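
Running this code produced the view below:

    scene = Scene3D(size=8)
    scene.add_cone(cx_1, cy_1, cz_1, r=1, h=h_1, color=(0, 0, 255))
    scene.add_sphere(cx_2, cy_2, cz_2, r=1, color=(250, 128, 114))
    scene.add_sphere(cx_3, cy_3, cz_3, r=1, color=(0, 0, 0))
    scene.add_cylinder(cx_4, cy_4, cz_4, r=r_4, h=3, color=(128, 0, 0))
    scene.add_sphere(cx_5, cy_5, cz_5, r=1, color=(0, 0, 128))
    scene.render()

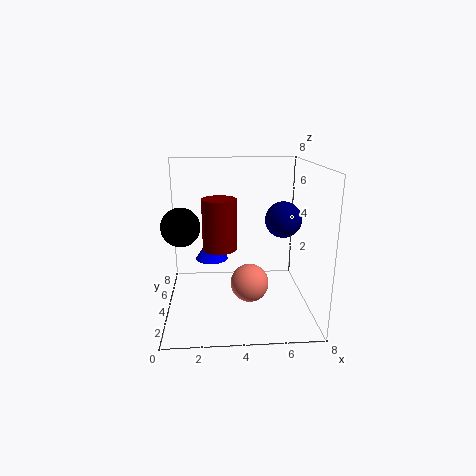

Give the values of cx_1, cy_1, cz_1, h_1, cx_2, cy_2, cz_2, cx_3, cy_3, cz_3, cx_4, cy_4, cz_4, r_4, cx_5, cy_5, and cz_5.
cx_1 = 2.5
cy_1 = 6
cz_1 = 2
h_1 = 1.5
cx_2 = 4.5
cy_2 = 2.5
cz_2 = 2
cx_3 = 1
cy_3 = 3
cz_3 = 5
cx_4 = 3
cy_4 = 5
cz_4 = 3
r_4 = 1
cx_5 = 6.5
cy_5 = 4
cz_5 = 5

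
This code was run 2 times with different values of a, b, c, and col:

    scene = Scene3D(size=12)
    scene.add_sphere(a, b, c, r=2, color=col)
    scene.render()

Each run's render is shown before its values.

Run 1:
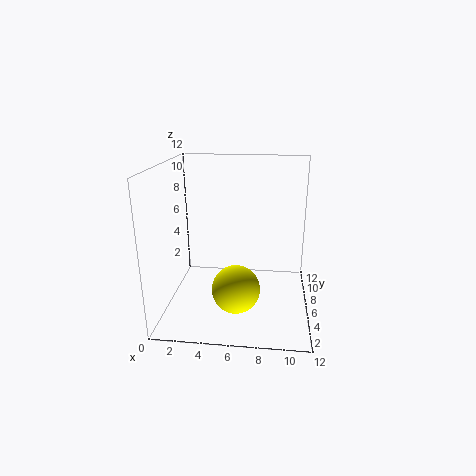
a = 6; b = 4.5; c = 2; col = 'yellow'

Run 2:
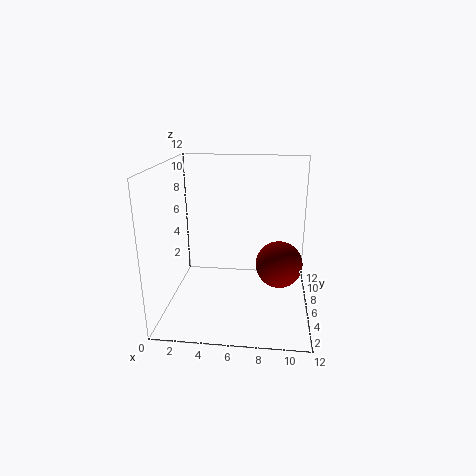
a = 9.5; b = 6.5; c = 3.5; col = 'maroon'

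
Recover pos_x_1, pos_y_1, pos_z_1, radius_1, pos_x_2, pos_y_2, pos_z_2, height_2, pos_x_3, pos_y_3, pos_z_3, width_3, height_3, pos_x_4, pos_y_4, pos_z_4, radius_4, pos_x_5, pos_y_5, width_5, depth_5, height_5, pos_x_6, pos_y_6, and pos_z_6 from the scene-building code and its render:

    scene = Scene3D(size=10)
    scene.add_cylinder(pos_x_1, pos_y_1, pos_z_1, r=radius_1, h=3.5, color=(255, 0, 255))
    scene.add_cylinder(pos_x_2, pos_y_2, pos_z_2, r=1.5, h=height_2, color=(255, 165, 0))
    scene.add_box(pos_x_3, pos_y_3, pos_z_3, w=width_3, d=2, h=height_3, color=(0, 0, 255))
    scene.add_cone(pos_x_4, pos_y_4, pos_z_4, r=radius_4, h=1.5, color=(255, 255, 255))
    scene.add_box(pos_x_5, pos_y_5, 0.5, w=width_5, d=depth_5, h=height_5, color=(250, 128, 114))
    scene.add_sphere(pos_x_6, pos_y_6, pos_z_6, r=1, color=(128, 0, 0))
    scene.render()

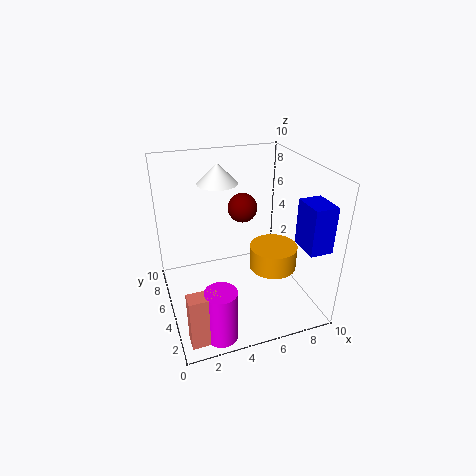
pos_x_1 = 2.5, pos_y_1 = 1, pos_z_1 = 0.5, radius_1 = 1, pos_x_2 = 6.5, pos_y_2 = 2.5, pos_z_2 = 4, height_2 = 1.5, pos_x_3 = 8, pos_y_3 = 0.5, pos_z_3 = 5.5, width_3 = 1.5, height_3 = 3, pos_x_4 = 4.5, pos_y_4 = 8, pos_z_4 = 8, radius_4 = 1.5, pos_x_5 = 0.5, pos_y_5 = 0.5, width_5 = 2, depth_5 = 1, height_5 = 3.5, pos_x_6 = 5.5, pos_y_6 = 5.5, pos_z_6 = 7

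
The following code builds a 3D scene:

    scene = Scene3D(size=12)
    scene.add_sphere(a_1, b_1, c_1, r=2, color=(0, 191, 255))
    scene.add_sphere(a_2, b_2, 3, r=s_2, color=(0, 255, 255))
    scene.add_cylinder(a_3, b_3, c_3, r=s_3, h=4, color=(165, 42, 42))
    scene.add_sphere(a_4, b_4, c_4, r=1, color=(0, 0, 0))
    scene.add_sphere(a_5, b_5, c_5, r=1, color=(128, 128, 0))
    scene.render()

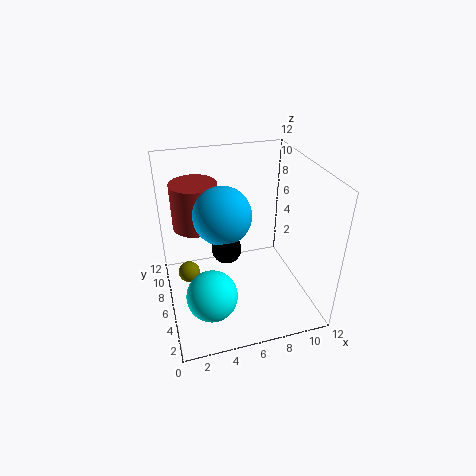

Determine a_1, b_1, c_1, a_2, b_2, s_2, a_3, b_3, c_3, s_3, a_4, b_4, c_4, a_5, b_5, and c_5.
a_1 = 4; b_1 = 3; c_1 = 10; a_2 = 3; b_2 = 3; s_2 = 2; a_3 = 3; b_3 = 9; c_3 = 6; s_3 = 2; a_4 = 4; b_4 = 2; c_4 = 8; a_5 = 2; b_5 = 9; c_5 = 1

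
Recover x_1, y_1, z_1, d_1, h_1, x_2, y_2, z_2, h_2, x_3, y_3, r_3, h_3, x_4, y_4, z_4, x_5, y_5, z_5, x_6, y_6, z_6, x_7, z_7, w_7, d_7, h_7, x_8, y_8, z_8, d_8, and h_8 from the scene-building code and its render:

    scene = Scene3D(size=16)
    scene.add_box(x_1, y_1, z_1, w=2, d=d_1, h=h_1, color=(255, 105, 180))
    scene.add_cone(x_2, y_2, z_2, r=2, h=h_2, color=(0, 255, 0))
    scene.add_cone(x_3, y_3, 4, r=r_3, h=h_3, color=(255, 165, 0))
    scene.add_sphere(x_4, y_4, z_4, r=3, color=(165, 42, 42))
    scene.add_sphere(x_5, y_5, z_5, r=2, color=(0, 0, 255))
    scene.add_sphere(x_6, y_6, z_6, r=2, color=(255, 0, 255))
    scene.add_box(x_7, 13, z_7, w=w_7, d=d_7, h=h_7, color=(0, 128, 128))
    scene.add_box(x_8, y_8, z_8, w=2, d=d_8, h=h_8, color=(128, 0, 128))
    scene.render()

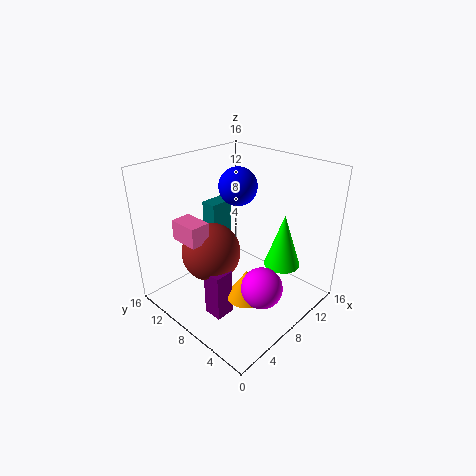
x_1 = 1
y_1 = 7
z_1 = 10
d_1 = 3
h_1 = 2
x_2 = 11
y_2 = 4
z_2 = 5
h_2 = 6
x_3 = 5
y_3 = 4
r_3 = 2
h_3 = 3
x_4 = 4
y_4 = 8
z_4 = 8
x_5 = 8
y_5 = 8
z_5 = 14
x_6 = 5
y_6 = 2
z_6 = 6
x_7 = 9
z_7 = 4
w_7 = 3
d_7 = 2
h_7 = 6
x_8 = 2
y_8 = 5
z_8 = 2
d_8 = 2
h_8 = 5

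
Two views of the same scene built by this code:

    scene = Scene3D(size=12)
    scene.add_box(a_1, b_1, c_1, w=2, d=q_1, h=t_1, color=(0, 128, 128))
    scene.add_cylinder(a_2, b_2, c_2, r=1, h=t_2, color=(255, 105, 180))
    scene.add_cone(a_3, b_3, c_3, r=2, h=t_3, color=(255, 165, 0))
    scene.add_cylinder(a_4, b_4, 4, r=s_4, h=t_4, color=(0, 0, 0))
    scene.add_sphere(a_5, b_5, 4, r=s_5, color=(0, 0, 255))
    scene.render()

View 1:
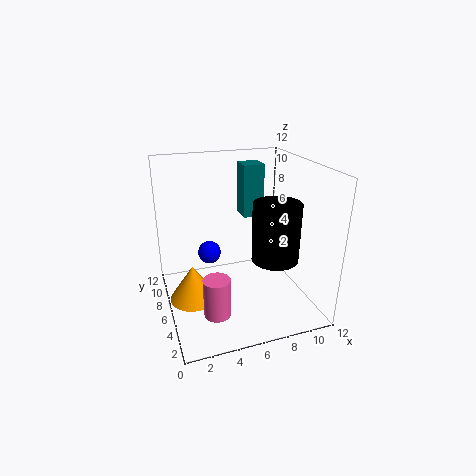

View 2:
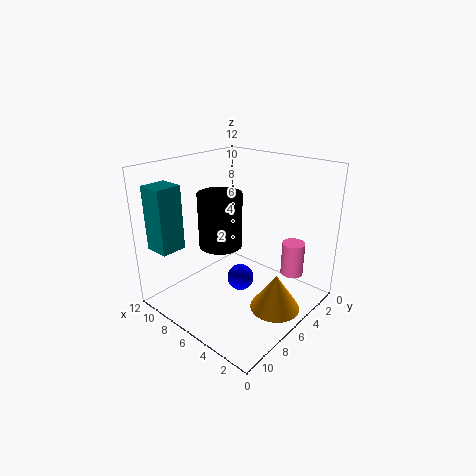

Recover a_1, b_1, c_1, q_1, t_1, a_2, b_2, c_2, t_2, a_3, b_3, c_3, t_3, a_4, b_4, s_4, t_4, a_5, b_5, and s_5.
a_1 = 8
b_1 = 10
c_1 = 6
q_1 = 2
t_1 = 5
a_2 = 3
b_2 = 2
c_2 = 2
t_2 = 3
a_3 = 2
b_3 = 6
c_3 = 1
t_3 = 3
a_4 = 9
b_4 = 5
s_4 = 2
t_4 = 5
a_5 = 4
b_5 = 8
s_5 = 1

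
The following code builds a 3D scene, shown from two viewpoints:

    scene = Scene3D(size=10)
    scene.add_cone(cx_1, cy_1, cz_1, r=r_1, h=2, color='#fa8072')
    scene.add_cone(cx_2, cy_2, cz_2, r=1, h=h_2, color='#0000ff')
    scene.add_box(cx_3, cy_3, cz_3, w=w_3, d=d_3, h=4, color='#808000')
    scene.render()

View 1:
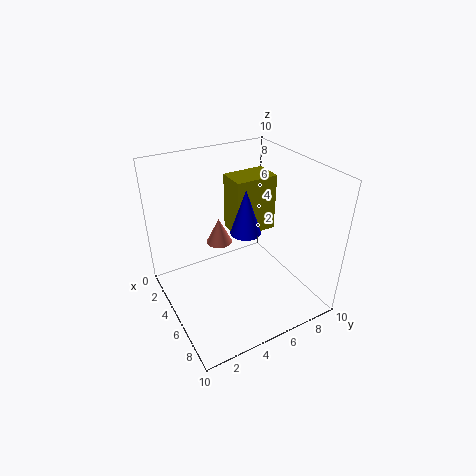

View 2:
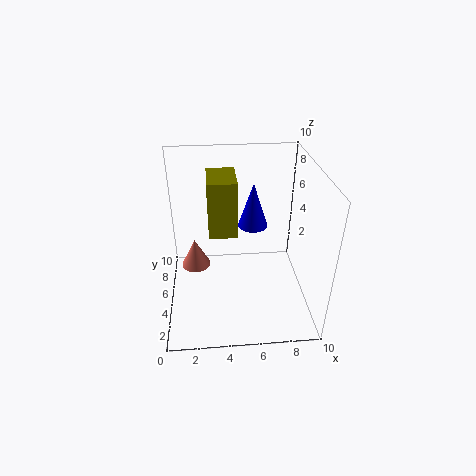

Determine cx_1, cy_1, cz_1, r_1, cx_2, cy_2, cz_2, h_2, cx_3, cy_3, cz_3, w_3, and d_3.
cx_1 = 2, cy_1 = 5, cz_1 = 3, r_1 = 1, cx_2 = 6, cy_2 = 5, cz_2 = 6, h_2 = 3, cx_3 = 3, cy_3 = 5, cz_3 = 5, w_3 = 2, d_3 = 3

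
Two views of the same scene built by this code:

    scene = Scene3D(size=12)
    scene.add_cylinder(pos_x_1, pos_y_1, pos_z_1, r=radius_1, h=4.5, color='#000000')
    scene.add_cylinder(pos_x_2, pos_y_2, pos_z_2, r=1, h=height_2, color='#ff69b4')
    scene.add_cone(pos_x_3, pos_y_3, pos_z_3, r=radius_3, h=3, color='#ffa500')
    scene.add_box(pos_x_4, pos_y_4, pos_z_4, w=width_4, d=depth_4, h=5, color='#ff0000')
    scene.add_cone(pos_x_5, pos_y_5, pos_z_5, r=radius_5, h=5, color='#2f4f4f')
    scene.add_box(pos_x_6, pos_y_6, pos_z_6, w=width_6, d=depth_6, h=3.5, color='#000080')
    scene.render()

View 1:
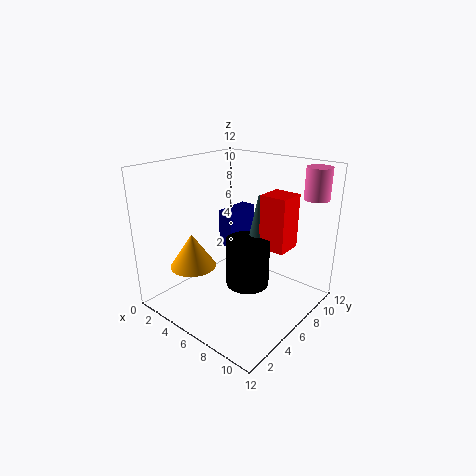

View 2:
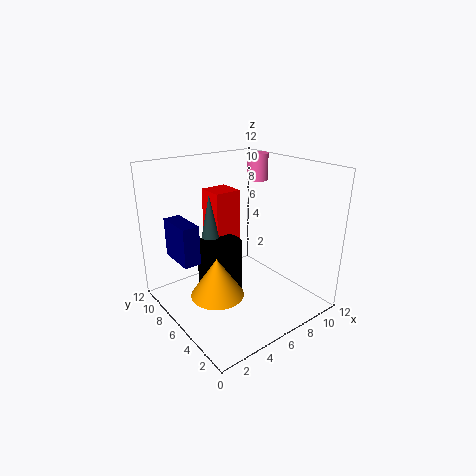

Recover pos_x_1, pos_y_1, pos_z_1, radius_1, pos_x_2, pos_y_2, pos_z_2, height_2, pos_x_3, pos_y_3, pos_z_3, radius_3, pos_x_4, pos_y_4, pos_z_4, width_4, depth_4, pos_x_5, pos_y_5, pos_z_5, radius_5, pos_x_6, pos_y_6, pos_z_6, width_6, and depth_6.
pos_x_1 = 5.5; pos_y_1 = 8; pos_z_1 = 0.5; radius_1 = 2; pos_x_2 = 11; pos_y_2 = 9.5; pos_z_2 = 9.5; height_2 = 2.5; pos_x_3 = 2.5; pos_y_3 = 4; pos_z_3 = 3; radius_3 = 2; pos_x_4 = 6; pos_y_4 = 9; pos_z_4 = 4; width_4 = 2.5; depth_4 = 2.5; pos_x_5 = 5.5; pos_y_5 = 9.5; pos_z_5 = 4; radius_5 = 1; pos_x_6 = 2; pos_y_6 = 8; pos_z_6 = 3.5; width_6 = 1.5; depth_6 = 3.5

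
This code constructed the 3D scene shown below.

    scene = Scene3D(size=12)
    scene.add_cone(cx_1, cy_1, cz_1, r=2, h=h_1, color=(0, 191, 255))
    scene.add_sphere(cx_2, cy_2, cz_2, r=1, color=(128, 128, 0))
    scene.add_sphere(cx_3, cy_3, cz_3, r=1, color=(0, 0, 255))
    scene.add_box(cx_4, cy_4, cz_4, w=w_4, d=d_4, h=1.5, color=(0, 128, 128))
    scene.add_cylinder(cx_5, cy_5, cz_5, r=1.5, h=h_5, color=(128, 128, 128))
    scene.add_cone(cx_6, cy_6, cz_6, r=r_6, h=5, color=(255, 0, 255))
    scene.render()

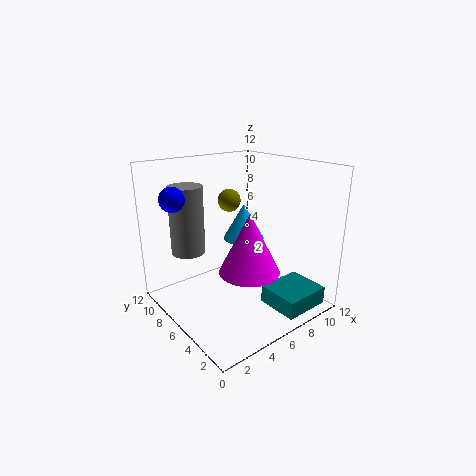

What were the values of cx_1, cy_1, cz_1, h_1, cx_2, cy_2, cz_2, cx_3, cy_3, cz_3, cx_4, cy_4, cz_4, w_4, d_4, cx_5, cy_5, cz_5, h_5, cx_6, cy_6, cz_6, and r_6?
cx_1 = 9.5
cy_1 = 9.5
cz_1 = 4
h_1 = 3.5
cx_2 = 7
cy_2 = 8.5
cz_2 = 8.5
cx_3 = 1.5
cy_3 = 8.5
cz_3 = 9.5
cx_4 = 7
cy_4 = 0.5
cz_4 = 0.5
w_4 = 4
d_4 = 3.5
cx_5 = 3.5
cy_5 = 10
cz_5 = 4
h_5 = 6
cx_6 = 6
cy_6 = 4.5
cz_6 = 3.5
r_6 = 2.5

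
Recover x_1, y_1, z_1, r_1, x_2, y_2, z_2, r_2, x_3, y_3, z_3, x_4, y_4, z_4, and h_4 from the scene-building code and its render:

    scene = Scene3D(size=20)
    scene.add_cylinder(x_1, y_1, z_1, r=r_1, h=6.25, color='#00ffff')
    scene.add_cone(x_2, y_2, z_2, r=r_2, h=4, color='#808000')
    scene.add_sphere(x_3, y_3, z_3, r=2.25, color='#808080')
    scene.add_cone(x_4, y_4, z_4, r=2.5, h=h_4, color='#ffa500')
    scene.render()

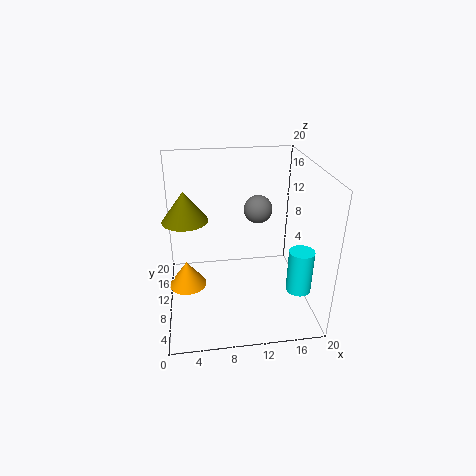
x_1 = 18.25
y_1 = 6.75
z_1 = 2.75
r_1 = 1.75
x_2 = 3
y_2 = 9.75
z_2 = 13.25
r_2 = 3
x_3 = 14.25
y_3 = 17
z_3 = 11
x_4 = 2.75
y_4 = 8
z_4 = 4.5
h_4 = 3.5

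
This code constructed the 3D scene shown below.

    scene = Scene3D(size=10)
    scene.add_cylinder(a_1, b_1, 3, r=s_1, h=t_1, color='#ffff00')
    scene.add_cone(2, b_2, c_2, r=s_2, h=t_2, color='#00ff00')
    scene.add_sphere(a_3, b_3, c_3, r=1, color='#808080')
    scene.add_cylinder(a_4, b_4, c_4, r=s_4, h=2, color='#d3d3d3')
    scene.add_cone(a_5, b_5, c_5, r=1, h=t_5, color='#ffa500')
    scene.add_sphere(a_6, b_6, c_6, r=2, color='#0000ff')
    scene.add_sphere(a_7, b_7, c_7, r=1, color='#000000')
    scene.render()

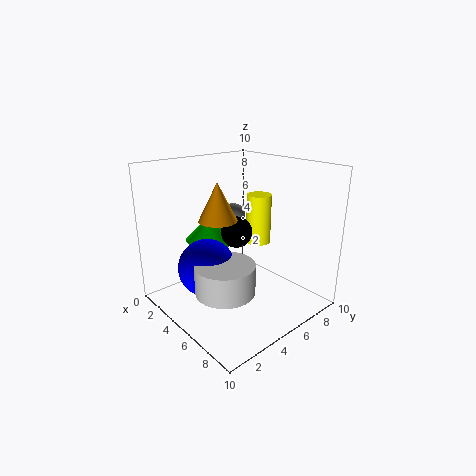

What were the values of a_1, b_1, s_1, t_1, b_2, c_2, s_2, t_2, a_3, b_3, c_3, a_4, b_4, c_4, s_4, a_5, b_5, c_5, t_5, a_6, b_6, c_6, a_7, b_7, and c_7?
a_1 = 3
b_1 = 9
s_1 = 1
t_1 = 4
b_2 = 5
c_2 = 4
s_2 = 2
t_2 = 2
a_3 = 1
b_3 = 8
c_3 = 5
a_4 = 6
b_4 = 3
c_4 = 2
s_4 = 2
a_5 = 8
b_5 = 1
c_5 = 8
t_5 = 2
a_6 = 4
b_6 = 3
c_6 = 3
a_7 = 6
b_7 = 4
c_7 = 6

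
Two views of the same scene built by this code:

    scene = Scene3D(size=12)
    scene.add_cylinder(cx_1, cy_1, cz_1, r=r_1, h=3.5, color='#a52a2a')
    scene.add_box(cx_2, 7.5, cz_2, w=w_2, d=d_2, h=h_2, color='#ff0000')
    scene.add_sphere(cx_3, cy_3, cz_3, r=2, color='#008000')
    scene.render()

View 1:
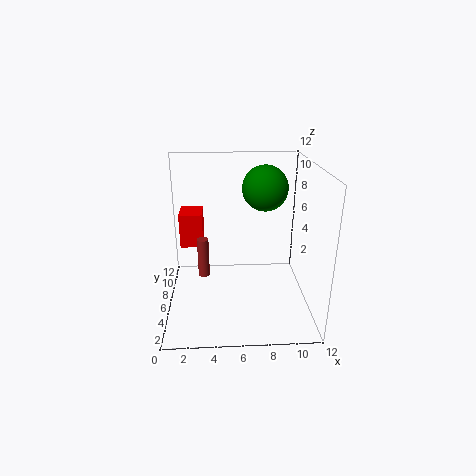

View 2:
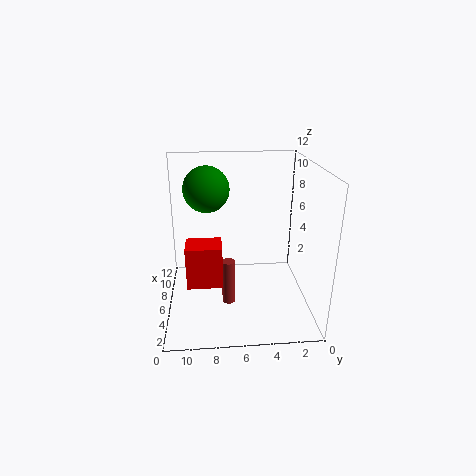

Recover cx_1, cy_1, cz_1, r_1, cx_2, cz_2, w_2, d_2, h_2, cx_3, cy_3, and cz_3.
cx_1 = 3; cy_1 = 7; cz_1 = 2; r_1 = 0.5; cx_2 = 1; cz_2 = 4.5; w_2 = 2; d_2 = 2.5; h_2 = 3; cx_3 = 8.5; cy_3 = 8.5; cz_3 = 9.5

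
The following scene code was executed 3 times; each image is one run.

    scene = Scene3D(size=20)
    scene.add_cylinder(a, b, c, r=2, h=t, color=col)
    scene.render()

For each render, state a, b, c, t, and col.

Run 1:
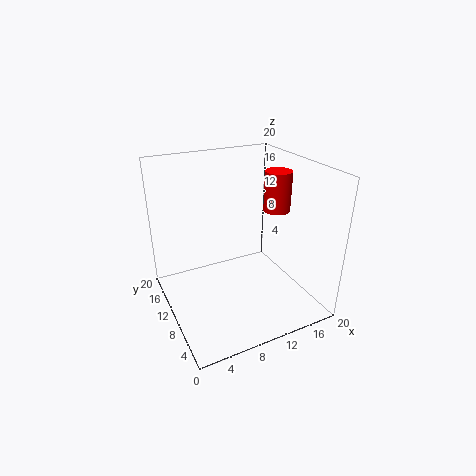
a = 17.5; b = 12; c = 12; t = 6; col = 'red'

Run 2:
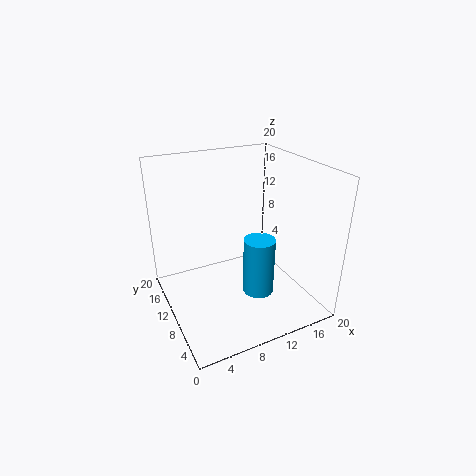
a = 10.5; b = 5; c = 4.5; t = 7.5; col = 'deepskyblue'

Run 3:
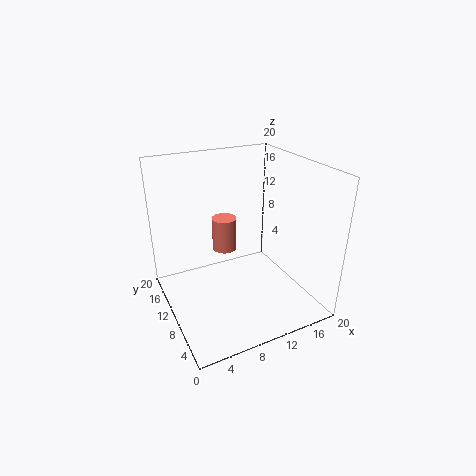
a = 11.5; b = 18; c = 4; t = 5.5; col = 'salmon'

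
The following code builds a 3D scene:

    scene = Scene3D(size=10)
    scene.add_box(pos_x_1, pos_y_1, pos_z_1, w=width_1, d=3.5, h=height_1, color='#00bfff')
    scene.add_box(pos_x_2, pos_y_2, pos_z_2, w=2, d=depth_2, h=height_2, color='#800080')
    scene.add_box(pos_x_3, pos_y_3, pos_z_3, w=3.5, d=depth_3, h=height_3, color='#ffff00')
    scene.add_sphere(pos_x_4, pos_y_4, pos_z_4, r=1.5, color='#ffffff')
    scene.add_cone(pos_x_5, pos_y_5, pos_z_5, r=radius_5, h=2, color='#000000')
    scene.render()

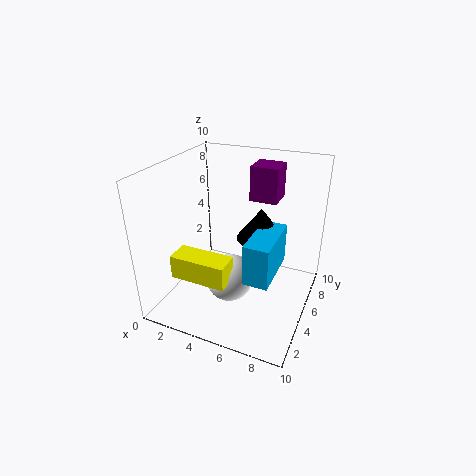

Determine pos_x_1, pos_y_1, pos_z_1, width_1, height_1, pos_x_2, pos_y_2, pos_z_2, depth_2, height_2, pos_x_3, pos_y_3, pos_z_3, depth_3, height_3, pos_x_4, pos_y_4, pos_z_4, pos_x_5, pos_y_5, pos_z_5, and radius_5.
pos_x_1 = 7
pos_y_1 = 1
pos_z_1 = 4.5
width_1 = 1.5
height_1 = 2.5
pos_x_2 = 5
pos_y_2 = 7
pos_z_2 = 7
depth_2 = 2
height_2 = 2.5
pos_x_3 = 2.5
pos_y_3 = 0.5
pos_z_3 = 4
depth_3 = 1.5
height_3 = 1.5
pos_x_4 = 5.5
pos_y_4 = 2.5
pos_z_4 = 3.5
pos_x_5 = 7
pos_y_5 = 4
pos_z_5 = 6
radius_5 = 1.5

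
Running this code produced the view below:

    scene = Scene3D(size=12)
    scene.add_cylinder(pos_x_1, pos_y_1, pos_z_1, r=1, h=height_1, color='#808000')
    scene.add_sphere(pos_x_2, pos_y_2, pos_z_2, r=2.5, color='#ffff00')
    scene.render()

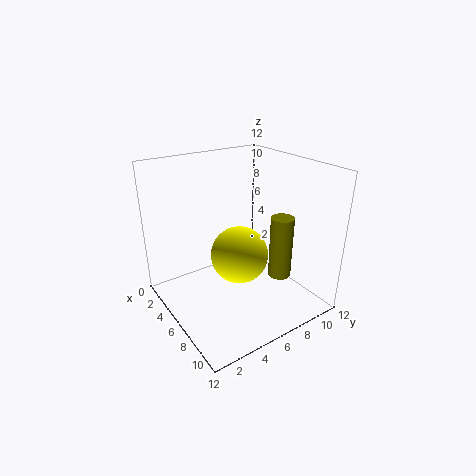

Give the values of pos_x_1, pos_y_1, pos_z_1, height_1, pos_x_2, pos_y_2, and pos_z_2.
pos_x_1 = 7.5; pos_y_1 = 9.5; pos_z_1 = 2; height_1 = 5.5; pos_x_2 = 5.5; pos_y_2 = 6.5; pos_z_2 = 4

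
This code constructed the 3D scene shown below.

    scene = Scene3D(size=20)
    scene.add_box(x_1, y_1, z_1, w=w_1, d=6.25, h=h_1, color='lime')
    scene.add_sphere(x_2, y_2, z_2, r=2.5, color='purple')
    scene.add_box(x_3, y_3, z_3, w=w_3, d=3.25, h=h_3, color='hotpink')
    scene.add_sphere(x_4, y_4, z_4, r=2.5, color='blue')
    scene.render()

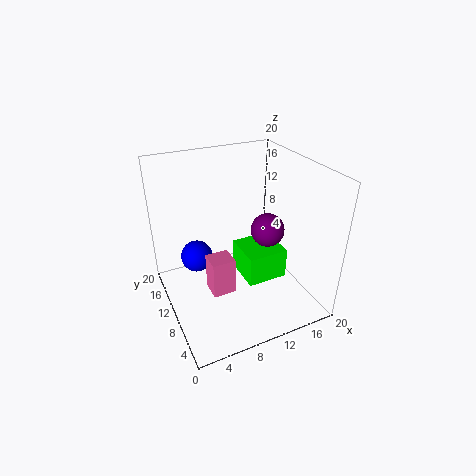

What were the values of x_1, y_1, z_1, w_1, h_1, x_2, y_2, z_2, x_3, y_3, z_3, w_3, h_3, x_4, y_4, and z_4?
x_1 = 11.75, y_1 = 9.25, z_1 = 1.25, w_1 = 6.25, h_1 = 4.75, x_2 = 15.5, y_2 = 11.25, z_2 = 9.25, x_3 = 6.25, y_3 = 10.25, z_3 = 0.25, w_3 = 3.5, h_3 = 5.75, x_4 = 6, y_4 = 17, z_4 = 3.75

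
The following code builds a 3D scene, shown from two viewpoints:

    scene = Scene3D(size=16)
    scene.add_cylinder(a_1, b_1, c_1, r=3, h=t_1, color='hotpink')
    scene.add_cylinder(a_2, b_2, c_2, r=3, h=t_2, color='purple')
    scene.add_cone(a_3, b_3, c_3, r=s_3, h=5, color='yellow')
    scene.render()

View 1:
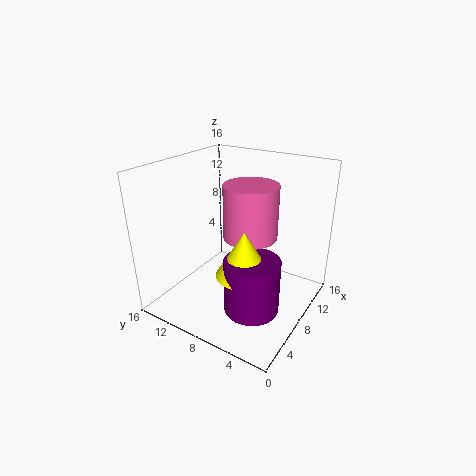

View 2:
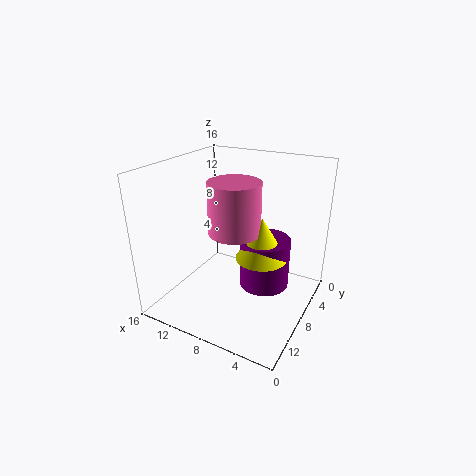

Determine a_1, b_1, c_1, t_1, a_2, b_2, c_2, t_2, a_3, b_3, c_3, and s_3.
a_1 = 9
b_1 = 7
c_1 = 8
t_1 = 6
a_2 = 6
b_2 = 5
c_2 = 1
t_2 = 6
a_3 = 6
b_3 = 6
c_3 = 5
s_3 = 3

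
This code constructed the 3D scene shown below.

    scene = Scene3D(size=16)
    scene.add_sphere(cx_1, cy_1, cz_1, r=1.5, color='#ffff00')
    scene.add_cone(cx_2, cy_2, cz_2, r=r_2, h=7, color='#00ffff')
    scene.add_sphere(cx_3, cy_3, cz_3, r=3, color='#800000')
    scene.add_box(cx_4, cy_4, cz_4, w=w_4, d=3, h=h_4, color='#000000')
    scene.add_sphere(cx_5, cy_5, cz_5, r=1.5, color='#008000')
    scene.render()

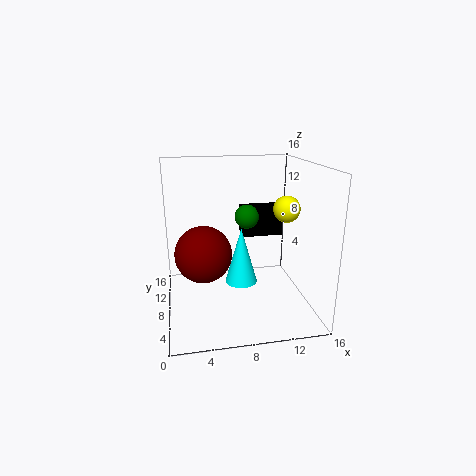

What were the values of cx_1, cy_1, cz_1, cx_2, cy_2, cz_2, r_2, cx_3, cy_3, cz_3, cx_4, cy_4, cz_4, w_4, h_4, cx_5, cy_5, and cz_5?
cx_1 = 13.5; cy_1 = 8; cz_1 = 11; cx_2 = 9; cy_2 = 11; cz_2 = 1; r_2 = 2; cx_3 = 4; cy_3 = 6.5; cz_3 = 7; cx_4 = 9.5; cy_4 = 12; cz_4 = 6.5; w_4 = 5; h_4 = 3.5; cx_5 = 10; cy_5 = 12.5; cz_5 = 9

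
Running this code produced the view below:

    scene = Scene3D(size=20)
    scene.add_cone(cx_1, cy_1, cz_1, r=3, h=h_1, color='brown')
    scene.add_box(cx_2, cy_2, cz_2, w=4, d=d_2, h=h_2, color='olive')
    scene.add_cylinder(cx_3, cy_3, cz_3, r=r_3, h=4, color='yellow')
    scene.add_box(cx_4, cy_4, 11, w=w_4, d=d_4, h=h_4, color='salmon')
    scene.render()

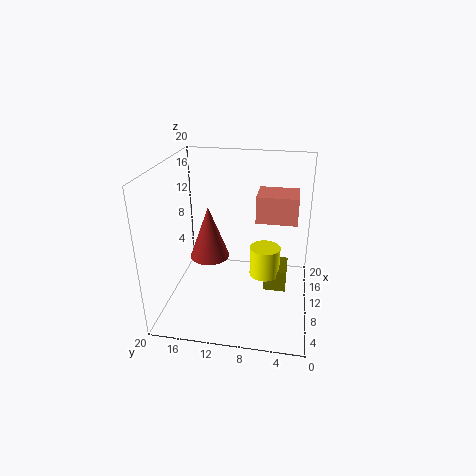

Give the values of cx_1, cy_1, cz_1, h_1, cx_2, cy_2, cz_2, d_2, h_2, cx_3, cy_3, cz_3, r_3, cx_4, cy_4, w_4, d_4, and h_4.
cx_1 = 13; cy_1 = 15; cz_1 = 5; h_1 = 8; cx_2 = 7; cy_2 = 3; cz_2 = 4; d_2 = 3; h_2 = 3; cx_3 = 8; cy_3 = 6; cz_3 = 6; r_3 = 2; cx_4 = 13; cy_4 = 2; w_4 = 5; d_4 = 6; h_4 = 4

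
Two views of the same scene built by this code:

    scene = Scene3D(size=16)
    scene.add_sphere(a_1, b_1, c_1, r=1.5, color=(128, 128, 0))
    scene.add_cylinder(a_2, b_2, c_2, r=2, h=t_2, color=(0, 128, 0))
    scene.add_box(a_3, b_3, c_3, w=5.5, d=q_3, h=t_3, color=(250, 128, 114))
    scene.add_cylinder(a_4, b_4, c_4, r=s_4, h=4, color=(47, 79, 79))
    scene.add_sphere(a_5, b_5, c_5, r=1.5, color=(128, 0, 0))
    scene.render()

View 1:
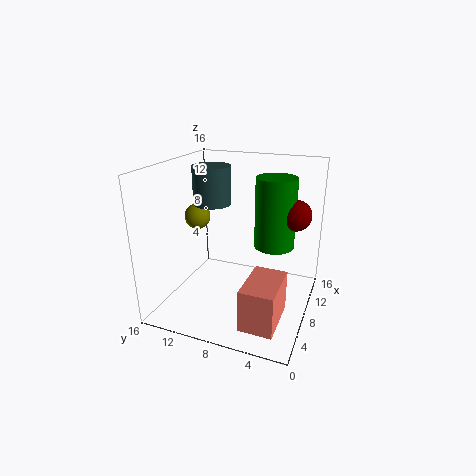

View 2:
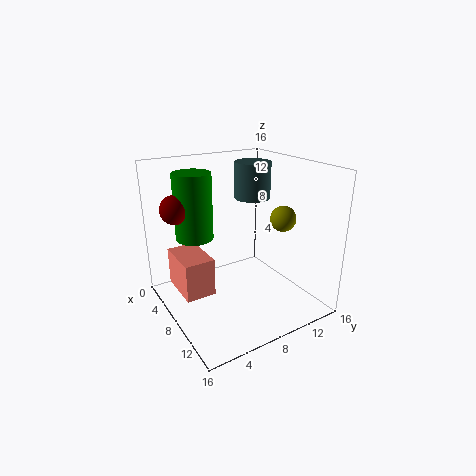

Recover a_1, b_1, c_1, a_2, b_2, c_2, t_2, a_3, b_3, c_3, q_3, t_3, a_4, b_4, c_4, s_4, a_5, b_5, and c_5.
a_1 = 9
b_1 = 13.5
c_1 = 9.5
a_2 = 6.5
b_2 = 3.5
c_2 = 8.5
t_2 = 7
a_3 = 1.5
b_3 = 2
c_3 = 1
q_3 = 3.5
t_3 = 4.5
a_4 = 7
b_4 = 10.5
c_4 = 12
s_4 = 2
a_5 = 6.5
b_5 = 1.5
c_5 = 12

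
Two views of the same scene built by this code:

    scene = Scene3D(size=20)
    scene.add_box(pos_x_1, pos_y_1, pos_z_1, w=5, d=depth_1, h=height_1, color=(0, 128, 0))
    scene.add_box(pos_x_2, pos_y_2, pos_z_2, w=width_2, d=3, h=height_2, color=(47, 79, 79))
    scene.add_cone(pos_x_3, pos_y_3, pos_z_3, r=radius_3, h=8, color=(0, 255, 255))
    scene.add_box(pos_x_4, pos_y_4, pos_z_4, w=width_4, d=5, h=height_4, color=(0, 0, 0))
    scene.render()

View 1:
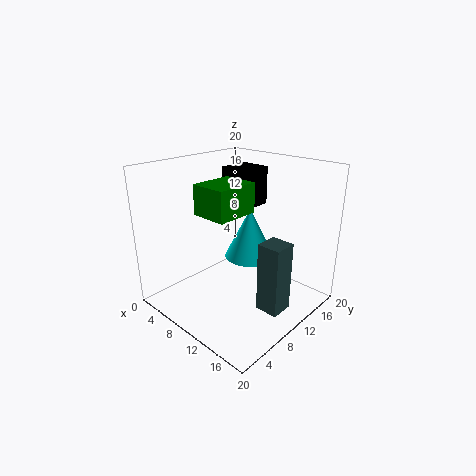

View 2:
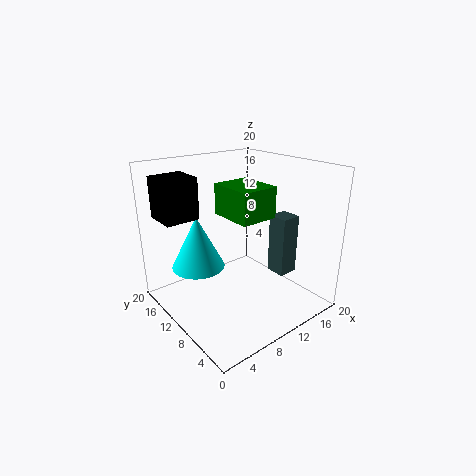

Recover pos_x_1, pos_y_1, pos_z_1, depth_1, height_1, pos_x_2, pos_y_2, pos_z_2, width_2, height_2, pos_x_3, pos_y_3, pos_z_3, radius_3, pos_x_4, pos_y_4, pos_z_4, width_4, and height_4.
pos_x_1 = 7
pos_y_1 = 5
pos_z_1 = 14
depth_1 = 6
height_1 = 4
pos_x_2 = 16
pos_y_2 = 7
pos_z_2 = 3
width_2 = 3
height_2 = 9
pos_x_3 = 7
pos_y_3 = 16
pos_z_3 = 4
radius_3 = 4
pos_x_4 = 2
pos_y_4 = 15
pos_z_4 = 12
width_4 = 5
height_4 = 6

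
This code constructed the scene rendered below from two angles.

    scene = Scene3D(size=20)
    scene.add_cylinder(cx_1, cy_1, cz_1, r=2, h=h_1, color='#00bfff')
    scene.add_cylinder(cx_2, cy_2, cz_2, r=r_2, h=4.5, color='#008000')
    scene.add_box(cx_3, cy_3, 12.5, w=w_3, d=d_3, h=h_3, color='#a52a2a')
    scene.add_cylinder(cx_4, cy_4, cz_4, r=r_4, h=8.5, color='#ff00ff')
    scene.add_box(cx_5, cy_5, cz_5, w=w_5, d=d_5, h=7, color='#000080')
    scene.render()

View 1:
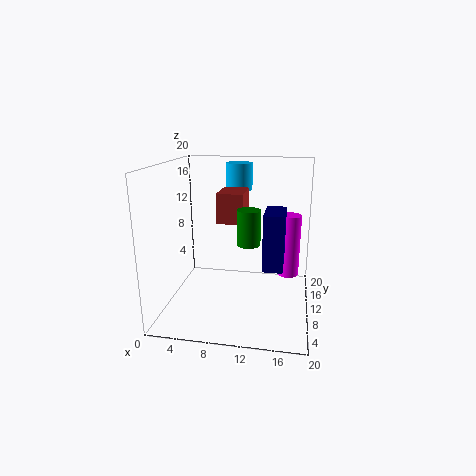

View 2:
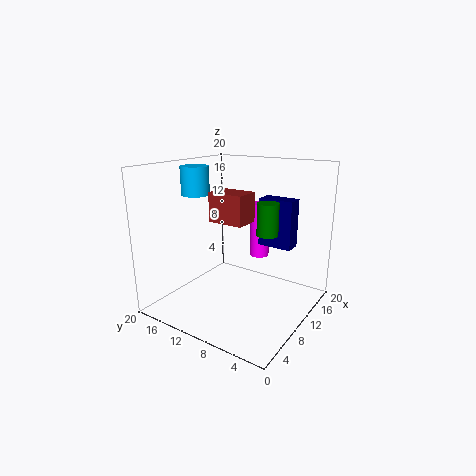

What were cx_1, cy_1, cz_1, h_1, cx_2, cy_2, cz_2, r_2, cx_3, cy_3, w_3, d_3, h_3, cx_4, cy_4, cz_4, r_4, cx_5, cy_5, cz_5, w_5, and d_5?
cx_1 = 9; cy_1 = 16.5; cz_1 = 15.5; h_1 = 4; cx_2 = 12; cy_2 = 6.5; cz_2 = 10.5; r_2 = 1.5; cx_3 = 7.5; cy_3 = 8; w_3 = 3.5; d_3 = 5; h_3 = 4; cx_4 = 17; cy_4 = 10.5; cz_4 = 5; r_4 = 1.5; cx_5 = 14; cy_5 = 4; cz_5 = 8; w_5 = 2.5; d_5 = 5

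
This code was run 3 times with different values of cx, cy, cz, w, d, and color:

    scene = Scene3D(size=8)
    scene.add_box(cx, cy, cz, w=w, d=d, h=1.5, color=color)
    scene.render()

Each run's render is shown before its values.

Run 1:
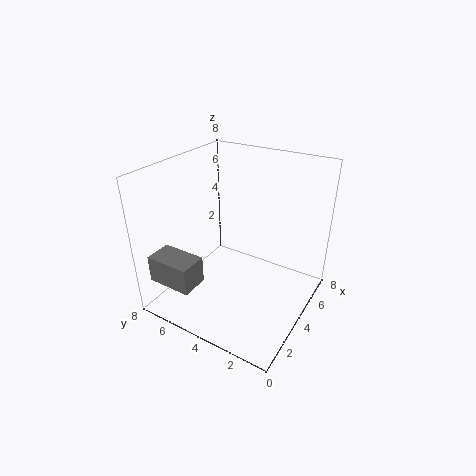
cx = 0.5, cy = 5, cz = 2, w = 1.5, d = 2.5, color = 'gray'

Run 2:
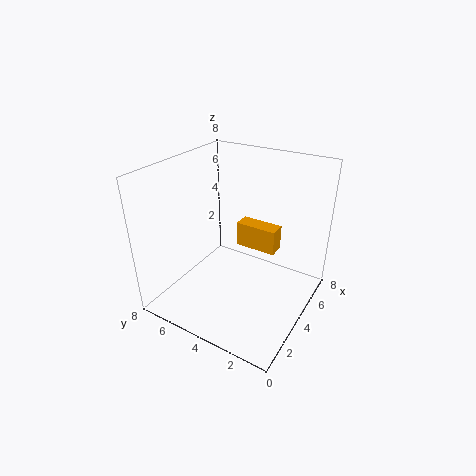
cx = 5.5, cy = 2.5, cz = 2.5, w = 1, d = 2.5, color = 'orange'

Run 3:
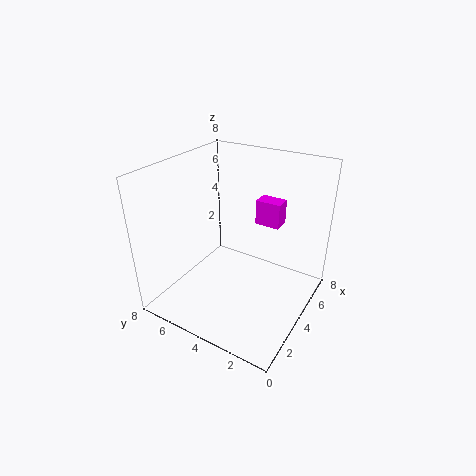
cx = 6, cy = 2.5, cz = 4, w = 1, d = 1.5, color = 'magenta'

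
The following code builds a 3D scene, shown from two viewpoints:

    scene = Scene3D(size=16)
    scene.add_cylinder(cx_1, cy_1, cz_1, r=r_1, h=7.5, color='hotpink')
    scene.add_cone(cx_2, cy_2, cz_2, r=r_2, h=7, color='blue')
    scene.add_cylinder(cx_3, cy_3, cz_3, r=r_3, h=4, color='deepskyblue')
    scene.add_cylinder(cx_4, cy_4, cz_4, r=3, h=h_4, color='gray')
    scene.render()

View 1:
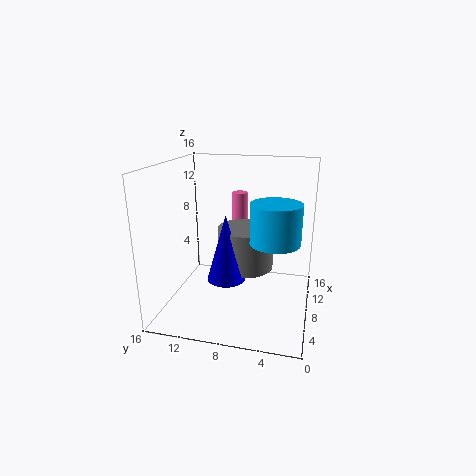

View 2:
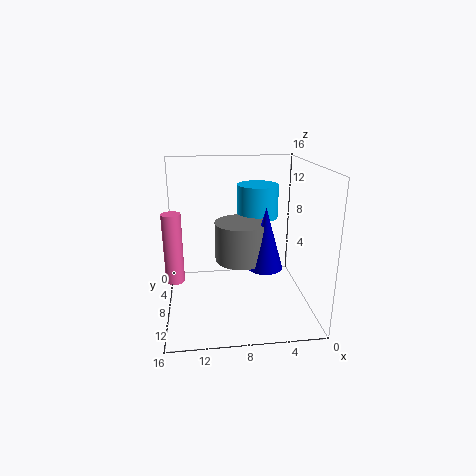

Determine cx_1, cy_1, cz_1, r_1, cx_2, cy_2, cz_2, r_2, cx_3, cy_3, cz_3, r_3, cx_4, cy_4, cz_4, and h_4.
cx_1 = 15; cy_1 = 9.5; cz_1 = 4; r_1 = 1; cx_2 = 5; cy_2 = 8.5; cz_2 = 4.5; r_2 = 2; cx_3 = 5; cy_3 = 3.5; cz_3 = 9; r_3 = 2.5; cx_4 = 7.5; cy_4 = 7; cz_4 = 5; h_4 = 4.5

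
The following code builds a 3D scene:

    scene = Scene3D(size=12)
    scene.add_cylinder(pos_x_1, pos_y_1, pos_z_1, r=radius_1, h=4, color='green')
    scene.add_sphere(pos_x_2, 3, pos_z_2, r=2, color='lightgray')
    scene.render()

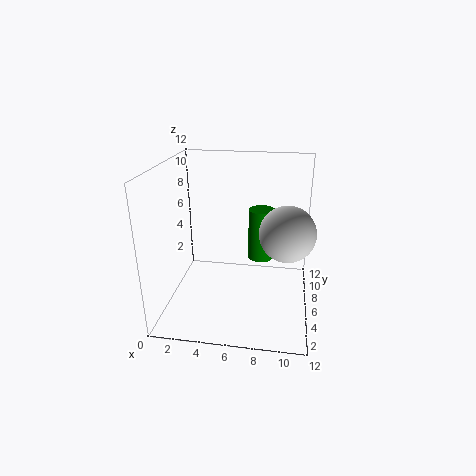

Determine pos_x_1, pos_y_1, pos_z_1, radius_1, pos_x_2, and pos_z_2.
pos_x_1 = 8, pos_y_1 = 5, pos_z_1 = 5, radius_1 = 1, pos_x_2 = 10, pos_z_2 = 8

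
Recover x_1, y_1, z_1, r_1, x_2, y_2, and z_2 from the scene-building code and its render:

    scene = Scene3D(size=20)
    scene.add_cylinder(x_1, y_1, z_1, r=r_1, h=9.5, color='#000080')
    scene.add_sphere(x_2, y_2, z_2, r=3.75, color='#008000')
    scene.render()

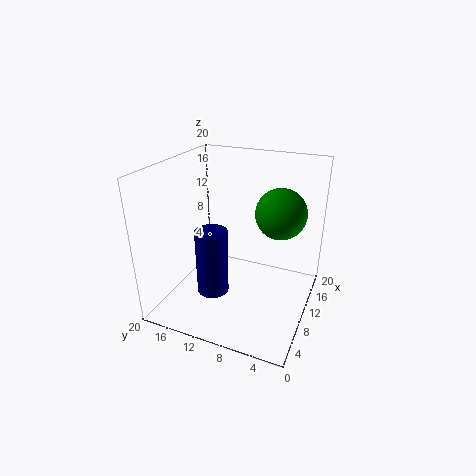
x_1 = 7.75
y_1 = 13
z_1 = 2
r_1 = 2.25
x_2 = 15.25
y_2 = 5.5
z_2 = 12.25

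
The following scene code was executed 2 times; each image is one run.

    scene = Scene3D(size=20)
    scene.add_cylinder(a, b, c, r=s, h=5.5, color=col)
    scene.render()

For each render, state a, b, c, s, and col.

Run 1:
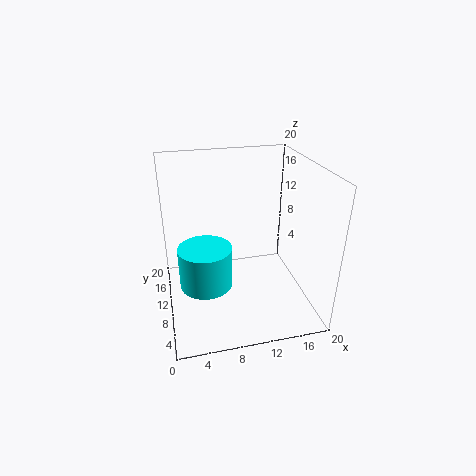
a = 5; b = 7.5; c = 5; s = 3.5; col = 'cyan'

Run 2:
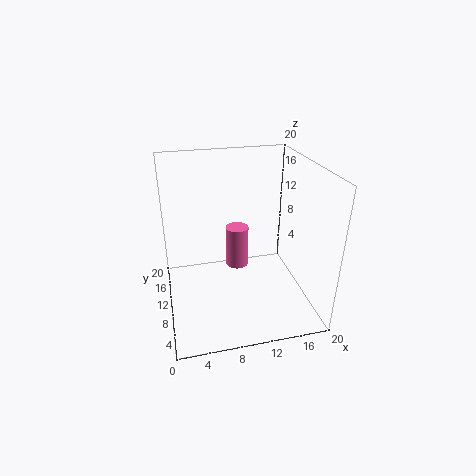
a = 9.5; b = 8.5; c = 7; s = 1.5; col = 'hotpink'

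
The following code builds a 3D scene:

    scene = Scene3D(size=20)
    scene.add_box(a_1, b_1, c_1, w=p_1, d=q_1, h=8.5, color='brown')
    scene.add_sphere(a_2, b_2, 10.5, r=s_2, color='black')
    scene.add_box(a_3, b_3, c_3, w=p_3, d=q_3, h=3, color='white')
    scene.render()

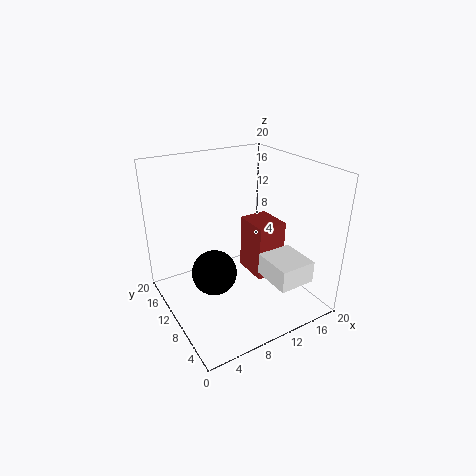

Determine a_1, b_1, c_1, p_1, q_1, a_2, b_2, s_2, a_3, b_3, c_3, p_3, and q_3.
a_1 = 13.5; b_1 = 9.5; c_1 = 2; p_1 = 4.5; q_1 = 5.5; a_2 = 3; b_2 = 3.5; s_2 = 2.5; a_3 = 11.5; b_3 = 1.5; c_3 = 5.5; p_3 = 5; q_3 = 5.5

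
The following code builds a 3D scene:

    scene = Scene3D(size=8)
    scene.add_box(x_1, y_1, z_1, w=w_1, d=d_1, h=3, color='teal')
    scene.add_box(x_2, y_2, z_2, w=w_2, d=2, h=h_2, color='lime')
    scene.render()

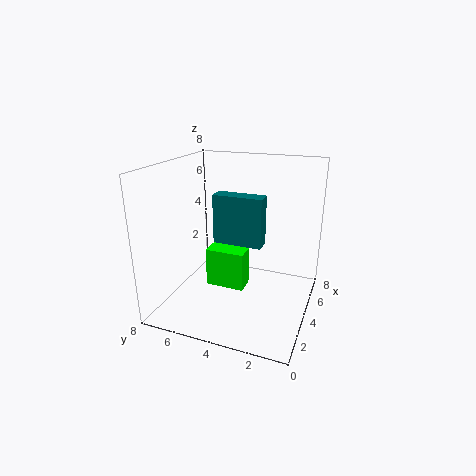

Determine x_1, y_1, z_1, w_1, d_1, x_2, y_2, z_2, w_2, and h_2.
x_1 = 5
y_1 = 3
z_1 = 3
w_1 = 1
d_1 = 3
x_2 = 2
y_2 = 3
z_2 = 2
w_2 = 1
h_2 = 2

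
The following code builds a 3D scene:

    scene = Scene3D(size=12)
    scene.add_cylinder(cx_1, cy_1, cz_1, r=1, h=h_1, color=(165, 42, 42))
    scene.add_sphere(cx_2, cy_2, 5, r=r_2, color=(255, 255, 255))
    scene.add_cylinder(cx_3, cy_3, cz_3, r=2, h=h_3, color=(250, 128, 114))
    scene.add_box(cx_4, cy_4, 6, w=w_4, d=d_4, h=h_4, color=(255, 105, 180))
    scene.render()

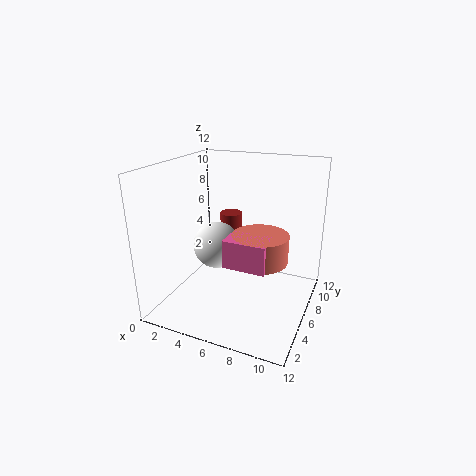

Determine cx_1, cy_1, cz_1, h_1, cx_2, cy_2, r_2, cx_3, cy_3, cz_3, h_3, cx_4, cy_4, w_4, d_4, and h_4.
cx_1 = 4; cy_1 = 9; cz_1 = 3; h_1 = 4; cx_2 = 4; cy_2 = 6; r_2 = 2; cx_3 = 9; cy_3 = 3; cz_3 = 6; h_3 = 2; cx_4 = 7; cy_4 = 1; w_4 = 3; d_4 = 2; h_4 = 2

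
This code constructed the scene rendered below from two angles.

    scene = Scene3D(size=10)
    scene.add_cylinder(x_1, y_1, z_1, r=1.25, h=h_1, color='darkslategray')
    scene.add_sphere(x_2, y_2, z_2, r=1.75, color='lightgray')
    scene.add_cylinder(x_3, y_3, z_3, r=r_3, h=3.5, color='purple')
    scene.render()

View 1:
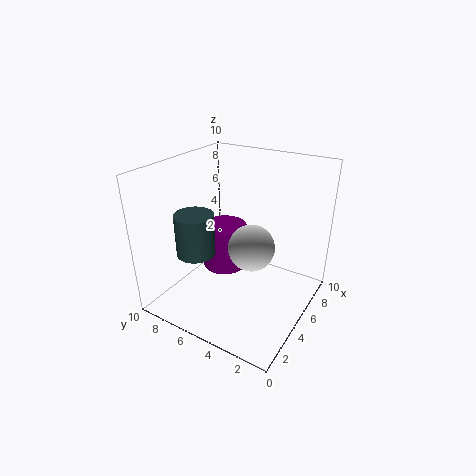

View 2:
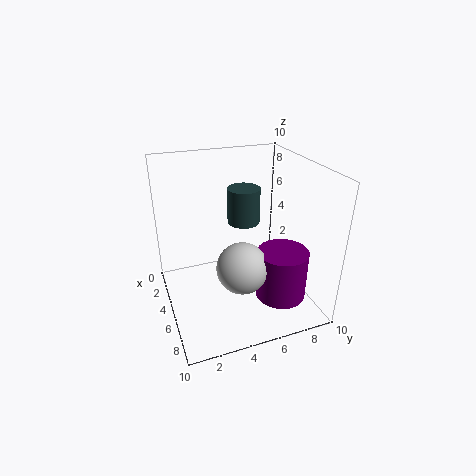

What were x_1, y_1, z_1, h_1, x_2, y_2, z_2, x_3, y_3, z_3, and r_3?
x_1 = 2.25, y_1 = 6.5, z_1 = 4.75, h_1 = 2.75, x_2 = 6.5, y_2 = 4.75, z_2 = 3.5, x_3 = 7, y_3 = 7.5, z_3 = 1, r_3 = 1.75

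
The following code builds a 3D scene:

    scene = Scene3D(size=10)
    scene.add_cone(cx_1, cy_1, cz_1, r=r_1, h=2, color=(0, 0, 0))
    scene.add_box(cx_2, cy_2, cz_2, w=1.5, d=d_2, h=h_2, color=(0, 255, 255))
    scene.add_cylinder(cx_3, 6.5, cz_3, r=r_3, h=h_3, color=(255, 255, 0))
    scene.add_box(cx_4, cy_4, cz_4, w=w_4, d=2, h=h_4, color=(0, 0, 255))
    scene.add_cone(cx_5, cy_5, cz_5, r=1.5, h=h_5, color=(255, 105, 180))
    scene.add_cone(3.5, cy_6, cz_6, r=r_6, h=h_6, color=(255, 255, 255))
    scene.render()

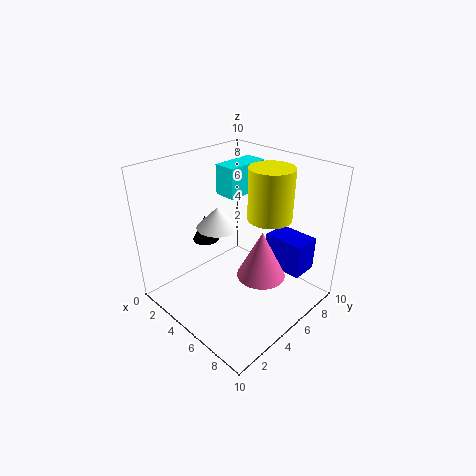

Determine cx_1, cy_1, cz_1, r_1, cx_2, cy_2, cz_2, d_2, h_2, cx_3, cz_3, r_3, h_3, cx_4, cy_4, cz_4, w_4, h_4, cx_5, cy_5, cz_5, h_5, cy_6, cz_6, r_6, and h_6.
cx_1 = 1.5; cy_1 = 5; cz_1 = 3.5; r_1 = 1; cx_2 = 3.5; cy_2 = 4.5; cz_2 = 8; d_2 = 3; h_2 = 2; cx_3 = 6.5; cz_3 = 6.5; r_3 = 1.5; h_3 = 3.5; cx_4 = 5.5; cy_4 = 7.5; cz_4 = 2; w_4 = 3; h_4 = 2.5; cx_5 = 8; cy_5 = 4; cz_5 = 4; h_5 = 3; cy_6 = 4.5; cz_6 = 5.5; r_6 = 1.5; h_6 = 1.5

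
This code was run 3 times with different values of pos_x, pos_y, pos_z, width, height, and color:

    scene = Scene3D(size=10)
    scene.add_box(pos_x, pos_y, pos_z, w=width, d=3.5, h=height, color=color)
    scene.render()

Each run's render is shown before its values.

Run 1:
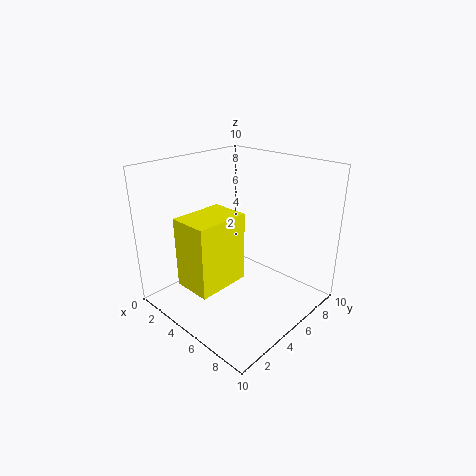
pos_x = 4; pos_y = 0.5; pos_z = 3; width = 2.5; height = 4.5; color = 'yellow'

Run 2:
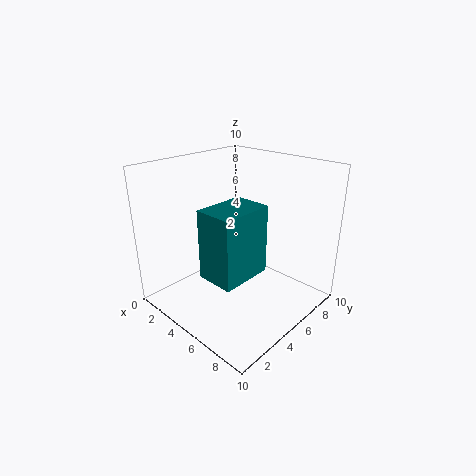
pos_x = 5; pos_y = 1.5; pos_z = 3.5; width = 2.5; height = 4.5; color = 'teal'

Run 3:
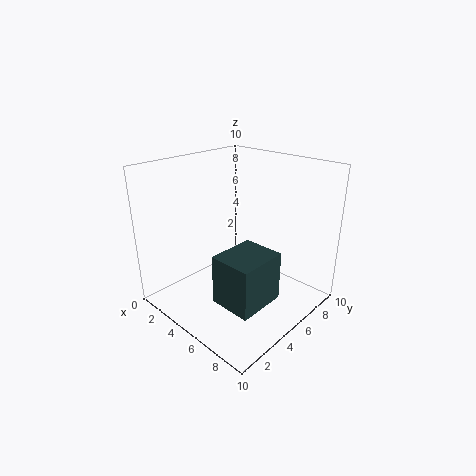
pos_x = 5; pos_y = 2.5; pos_z = 1; width = 3; height = 3.5; color = 'darkslategray'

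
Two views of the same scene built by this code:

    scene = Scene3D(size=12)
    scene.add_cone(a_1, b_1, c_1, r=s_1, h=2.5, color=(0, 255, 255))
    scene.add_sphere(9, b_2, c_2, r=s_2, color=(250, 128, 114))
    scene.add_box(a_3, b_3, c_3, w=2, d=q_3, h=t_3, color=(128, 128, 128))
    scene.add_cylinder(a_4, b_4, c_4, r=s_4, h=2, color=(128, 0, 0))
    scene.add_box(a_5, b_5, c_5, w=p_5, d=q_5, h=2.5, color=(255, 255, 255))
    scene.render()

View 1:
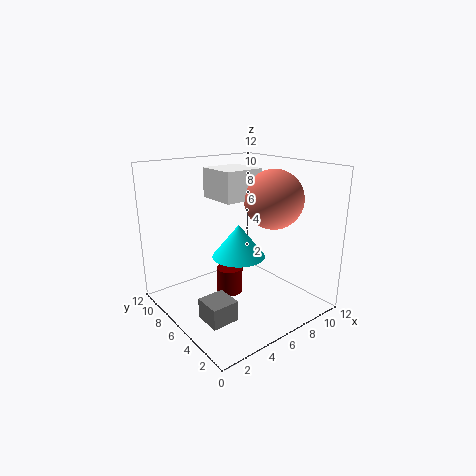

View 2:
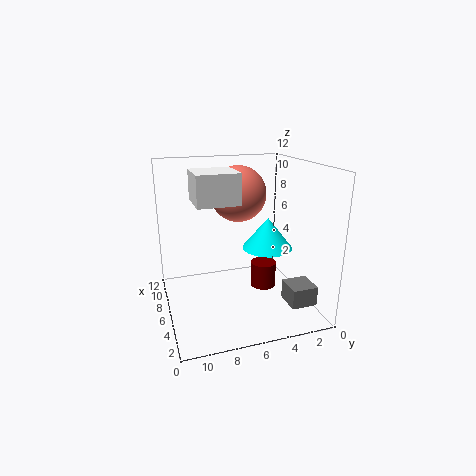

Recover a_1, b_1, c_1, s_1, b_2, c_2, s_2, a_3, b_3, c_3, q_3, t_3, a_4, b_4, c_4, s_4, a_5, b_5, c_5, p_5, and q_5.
a_1 = 4.5, b_1 = 4, c_1 = 5.5, s_1 = 2, b_2 = 5, c_2 = 9, s_2 = 2.5, a_3 = 0.5, b_3 = 1.5, c_3 = 2, q_3 = 2, t_3 = 1.5, a_4 = 4, b_4 = 4.5, c_4 = 2.5, s_4 = 1, a_5 = 5, b_5 = 6, c_5 = 9, p_5 = 3.5, q_5 = 3.5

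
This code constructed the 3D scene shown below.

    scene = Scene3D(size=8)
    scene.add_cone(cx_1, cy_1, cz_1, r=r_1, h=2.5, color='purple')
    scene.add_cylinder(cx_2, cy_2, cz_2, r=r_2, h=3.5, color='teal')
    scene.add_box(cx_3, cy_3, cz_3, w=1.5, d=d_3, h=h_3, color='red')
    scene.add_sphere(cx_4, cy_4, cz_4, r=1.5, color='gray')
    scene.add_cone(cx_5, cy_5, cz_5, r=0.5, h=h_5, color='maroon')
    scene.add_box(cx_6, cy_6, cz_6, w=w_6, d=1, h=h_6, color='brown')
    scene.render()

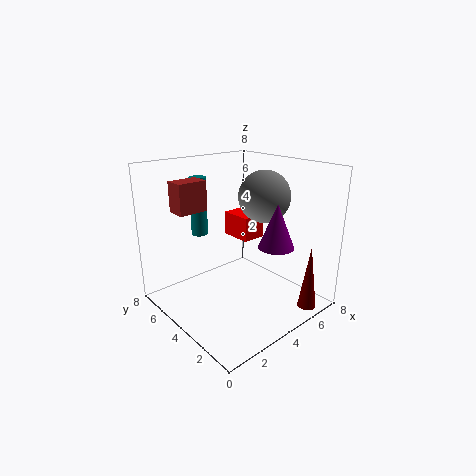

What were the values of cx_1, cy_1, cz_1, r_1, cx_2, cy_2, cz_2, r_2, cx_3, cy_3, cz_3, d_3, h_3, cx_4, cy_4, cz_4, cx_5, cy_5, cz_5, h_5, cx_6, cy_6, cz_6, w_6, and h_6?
cx_1 = 5.5
cy_1 = 2.5
cz_1 = 3.5
r_1 = 1
cx_2 = 3.5
cy_2 = 7
cz_2 = 3.5
r_2 = 0.5
cx_3 = 5.5
cy_3 = 5
cz_3 = 3
d_3 = 2
h_3 = 1.5
cx_4 = 6
cy_4 = 4
cz_4 = 6
cx_5 = 6
cy_5 = 0.5
cz_5 = 0.5
h_5 = 3.5
cx_6 = 0.5
cy_6 = 4
cz_6 = 6
w_6 = 1.5
h_6 = 1.5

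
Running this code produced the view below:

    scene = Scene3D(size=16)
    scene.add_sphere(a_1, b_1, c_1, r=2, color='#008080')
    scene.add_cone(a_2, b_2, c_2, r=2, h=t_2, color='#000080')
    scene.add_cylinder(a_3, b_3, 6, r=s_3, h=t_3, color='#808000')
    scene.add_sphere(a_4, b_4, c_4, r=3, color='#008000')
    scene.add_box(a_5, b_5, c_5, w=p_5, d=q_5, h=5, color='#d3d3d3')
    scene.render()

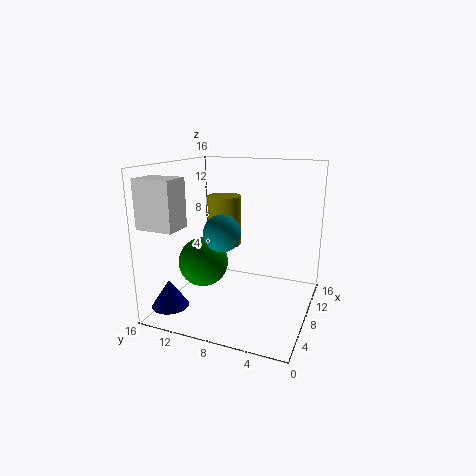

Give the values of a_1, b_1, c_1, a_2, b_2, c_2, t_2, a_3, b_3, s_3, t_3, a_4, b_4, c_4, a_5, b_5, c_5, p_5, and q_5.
a_1 = 6; b_1 = 9; c_1 = 9; a_2 = 3; b_2 = 14; c_2 = 1; t_2 = 3; a_3 = 11; b_3 = 11; s_3 = 2; t_3 = 6; a_4 = 9; b_4 = 13; c_4 = 4; a_5 = 1; b_5 = 12; c_5 = 10; p_5 = 3; q_5 = 4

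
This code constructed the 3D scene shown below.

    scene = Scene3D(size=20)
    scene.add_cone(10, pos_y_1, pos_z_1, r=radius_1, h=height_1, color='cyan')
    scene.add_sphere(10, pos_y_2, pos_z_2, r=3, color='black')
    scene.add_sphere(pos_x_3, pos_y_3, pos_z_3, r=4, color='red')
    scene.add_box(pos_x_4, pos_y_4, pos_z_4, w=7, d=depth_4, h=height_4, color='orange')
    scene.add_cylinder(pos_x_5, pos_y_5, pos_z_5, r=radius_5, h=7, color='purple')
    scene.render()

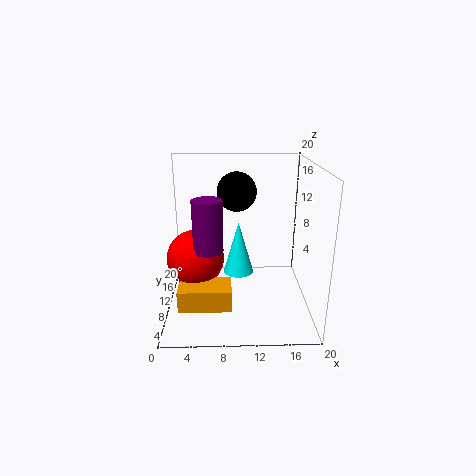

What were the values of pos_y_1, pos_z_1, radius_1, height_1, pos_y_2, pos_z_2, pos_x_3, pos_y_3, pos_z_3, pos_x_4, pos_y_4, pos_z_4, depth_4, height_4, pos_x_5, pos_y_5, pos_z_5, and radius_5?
pos_y_1 = 8; pos_z_1 = 6; radius_1 = 2; height_1 = 7; pos_y_2 = 16; pos_z_2 = 15; pos_x_3 = 4; pos_y_3 = 10; pos_z_3 = 7; pos_x_4 = 2; pos_y_4 = 4; pos_z_4 = 2; depth_4 = 4; height_4 = 3; pos_x_5 = 6; pos_y_5 = 8; pos_z_5 = 9; radius_5 = 2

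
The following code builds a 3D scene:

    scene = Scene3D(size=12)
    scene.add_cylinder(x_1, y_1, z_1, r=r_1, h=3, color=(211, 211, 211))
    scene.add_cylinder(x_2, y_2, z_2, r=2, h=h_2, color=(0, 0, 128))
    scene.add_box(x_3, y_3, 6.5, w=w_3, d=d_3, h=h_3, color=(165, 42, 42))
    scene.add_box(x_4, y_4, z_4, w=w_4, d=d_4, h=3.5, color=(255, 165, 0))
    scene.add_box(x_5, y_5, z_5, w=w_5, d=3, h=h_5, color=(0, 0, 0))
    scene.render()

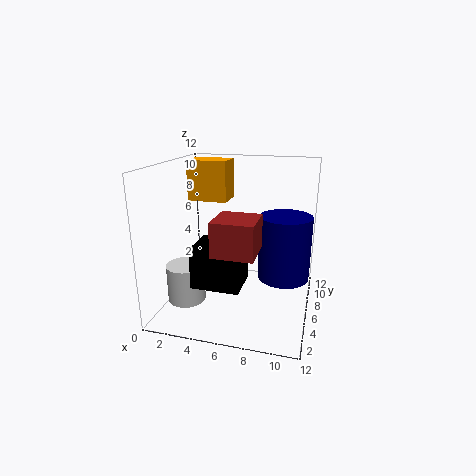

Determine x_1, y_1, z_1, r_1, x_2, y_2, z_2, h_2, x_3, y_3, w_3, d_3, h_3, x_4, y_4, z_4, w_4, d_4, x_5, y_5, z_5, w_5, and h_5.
x_1 = 2.5, y_1 = 3, z_1 = 1.5, r_1 = 1.5, x_2 = 10, y_2 = 5, z_2 = 3.5, h_2 = 5, x_3 = 5.5, y_3 = 0.5, w_3 = 3, d_3 = 3, h_3 = 2.5, x_4 = 1, y_4 = 7.5, z_4 = 8.5, w_4 = 3.5, d_4 = 2.5, x_5 = 4, y_5 = 0.5, z_5 = 4, w_5 = 3.5, h_5 = 3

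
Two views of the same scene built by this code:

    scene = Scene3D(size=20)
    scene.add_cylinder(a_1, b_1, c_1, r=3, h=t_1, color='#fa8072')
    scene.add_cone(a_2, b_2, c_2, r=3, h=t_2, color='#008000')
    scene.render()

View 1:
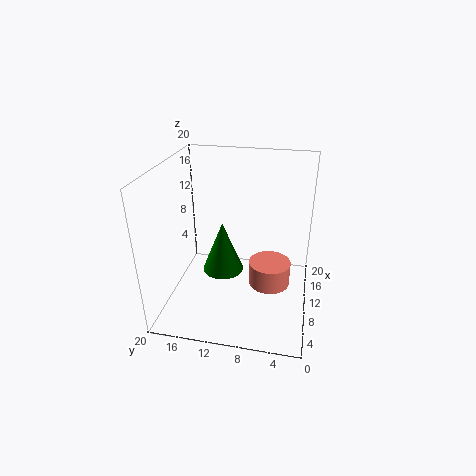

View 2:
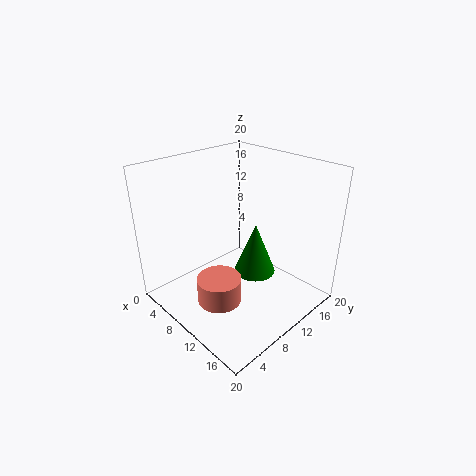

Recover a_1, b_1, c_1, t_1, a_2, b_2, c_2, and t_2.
a_1 = 11, b_1 = 5.5, c_1 = 2.5, t_1 = 3.5, a_2 = 11, b_2 = 12.5, c_2 = 4, t_2 = 7.5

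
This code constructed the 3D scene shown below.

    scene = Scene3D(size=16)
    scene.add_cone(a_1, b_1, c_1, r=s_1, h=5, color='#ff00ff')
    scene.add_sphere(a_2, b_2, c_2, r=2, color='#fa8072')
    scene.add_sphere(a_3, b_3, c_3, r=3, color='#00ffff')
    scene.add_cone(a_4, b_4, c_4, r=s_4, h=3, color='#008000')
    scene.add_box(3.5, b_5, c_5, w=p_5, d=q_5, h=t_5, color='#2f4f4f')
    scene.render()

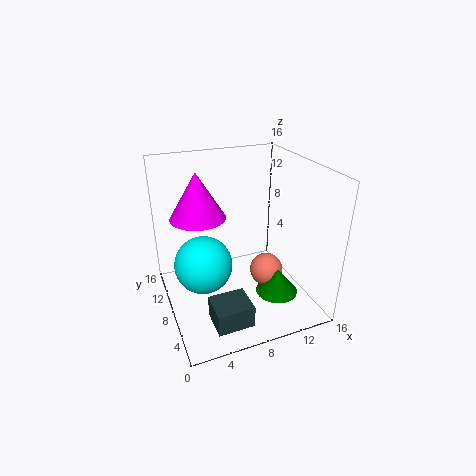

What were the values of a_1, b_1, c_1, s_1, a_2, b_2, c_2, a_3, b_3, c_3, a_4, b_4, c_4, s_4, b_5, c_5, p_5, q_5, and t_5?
a_1 = 4; b_1 = 9.5; c_1 = 10.5; s_1 = 3; a_2 = 12; b_2 = 8.5; c_2 = 2.5; a_3 = 3.5; b_3 = 6.5; c_3 = 6.5; a_4 = 12.5; b_4 = 6.5; c_4 = 0.5; s_4 = 2.5; b_5 = 2; c_5 = 0.5; p_5 = 4; q_5 = 3.5; t_5 = 2.5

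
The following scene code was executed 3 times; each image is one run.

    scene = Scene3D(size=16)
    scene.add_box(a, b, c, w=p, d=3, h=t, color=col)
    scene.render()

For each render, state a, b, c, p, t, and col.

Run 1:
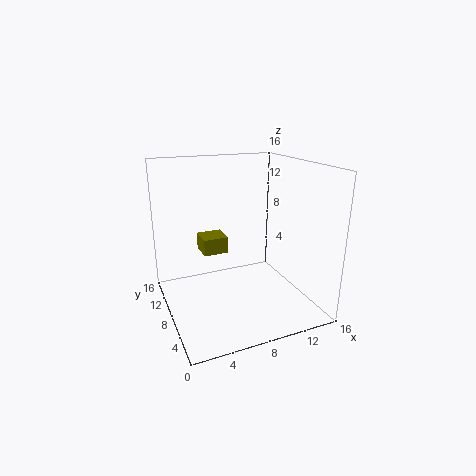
a = 5
b = 11
c = 5
p = 3
t = 2
col = 'olive'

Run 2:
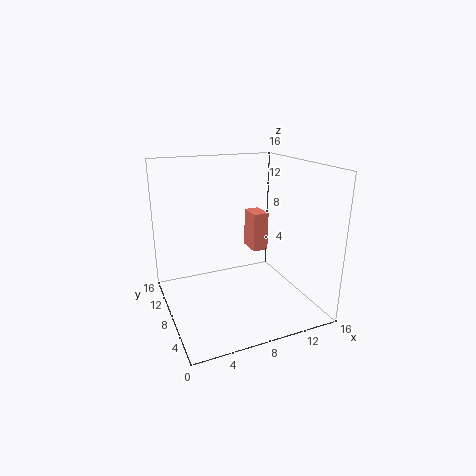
a = 12
b = 12
c = 4
p = 2
t = 5
col = 'salmon'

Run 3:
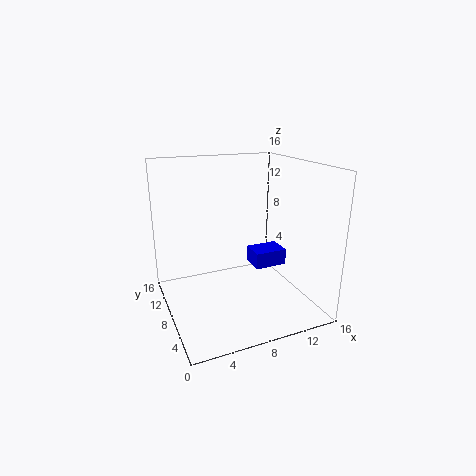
a = 11
b = 9
c = 3
p = 4
t = 2
col = 'blue'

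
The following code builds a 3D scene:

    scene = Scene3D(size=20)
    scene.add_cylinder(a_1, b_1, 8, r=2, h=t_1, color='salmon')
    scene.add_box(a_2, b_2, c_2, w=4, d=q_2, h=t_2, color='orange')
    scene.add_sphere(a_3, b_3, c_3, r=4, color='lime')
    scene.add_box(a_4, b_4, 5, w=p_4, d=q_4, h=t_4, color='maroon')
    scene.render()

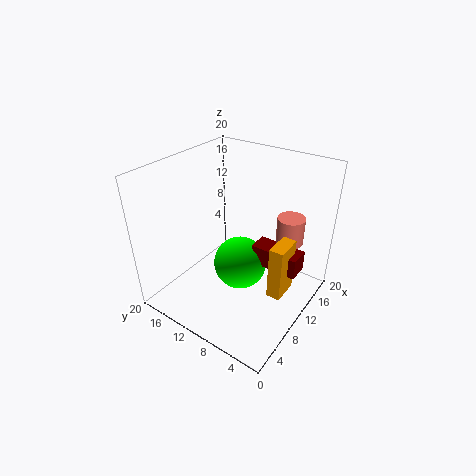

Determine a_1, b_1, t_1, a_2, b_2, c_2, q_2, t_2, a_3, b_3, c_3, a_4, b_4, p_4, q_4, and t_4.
a_1 = 16; b_1 = 5; t_1 = 4; a_2 = 10; b_2 = 3; c_2 = 2; q_2 = 2; t_2 = 8; a_3 = 12; b_3 = 11; c_3 = 4; a_4 = 12; b_4 = 2; p_4 = 3; q_4 = 7; t_4 = 3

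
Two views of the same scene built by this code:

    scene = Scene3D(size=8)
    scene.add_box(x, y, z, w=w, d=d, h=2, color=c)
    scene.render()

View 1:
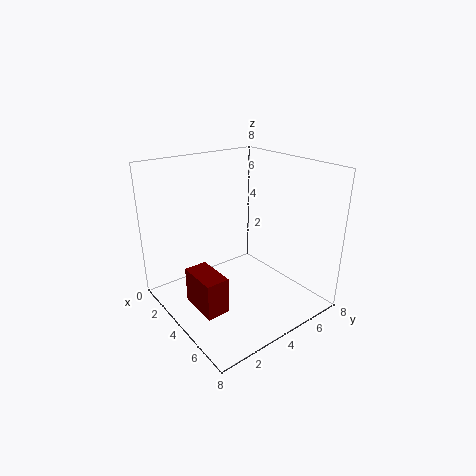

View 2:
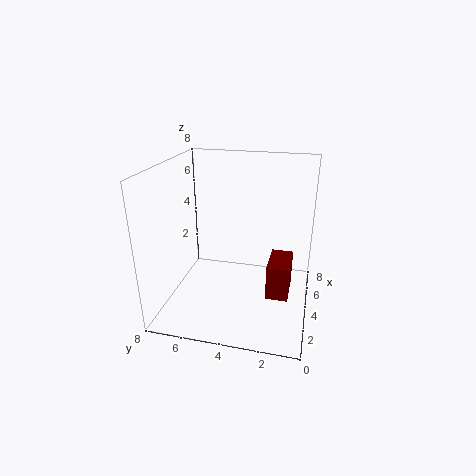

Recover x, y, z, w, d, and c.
x = 3.25
y = 1
z = 0.75
w = 2.25
d = 1.25
c = 'maroon'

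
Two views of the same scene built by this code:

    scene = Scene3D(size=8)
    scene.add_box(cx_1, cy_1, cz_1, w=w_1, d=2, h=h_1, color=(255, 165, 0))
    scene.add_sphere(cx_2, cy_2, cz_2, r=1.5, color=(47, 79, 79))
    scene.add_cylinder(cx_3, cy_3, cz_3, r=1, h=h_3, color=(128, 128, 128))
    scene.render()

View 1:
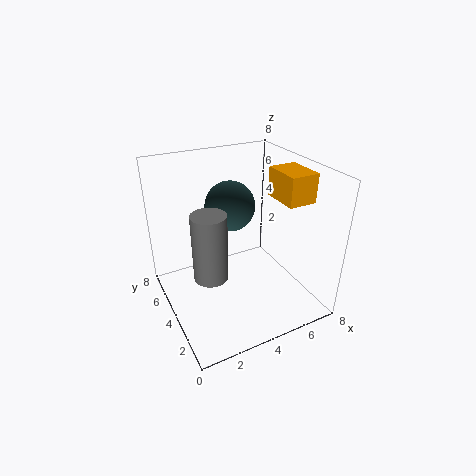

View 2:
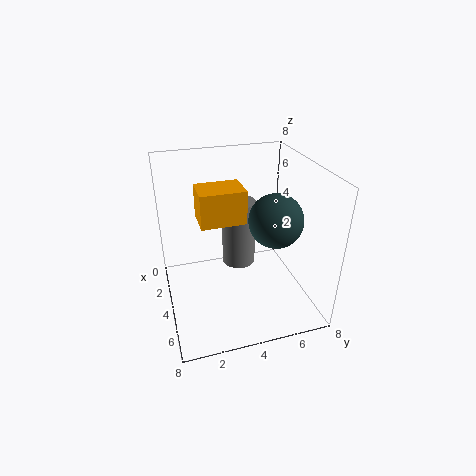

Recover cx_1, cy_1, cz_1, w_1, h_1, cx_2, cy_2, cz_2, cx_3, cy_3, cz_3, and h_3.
cx_1 = 5.5
cy_1 = 1.5
cz_1 = 6.5
w_1 = 1.5
h_1 = 1.5
cx_2 = 4.5
cy_2 = 6
cz_2 = 5
cx_3 = 2.5
cy_3 = 4.5
cz_3 = 1.5
h_3 = 4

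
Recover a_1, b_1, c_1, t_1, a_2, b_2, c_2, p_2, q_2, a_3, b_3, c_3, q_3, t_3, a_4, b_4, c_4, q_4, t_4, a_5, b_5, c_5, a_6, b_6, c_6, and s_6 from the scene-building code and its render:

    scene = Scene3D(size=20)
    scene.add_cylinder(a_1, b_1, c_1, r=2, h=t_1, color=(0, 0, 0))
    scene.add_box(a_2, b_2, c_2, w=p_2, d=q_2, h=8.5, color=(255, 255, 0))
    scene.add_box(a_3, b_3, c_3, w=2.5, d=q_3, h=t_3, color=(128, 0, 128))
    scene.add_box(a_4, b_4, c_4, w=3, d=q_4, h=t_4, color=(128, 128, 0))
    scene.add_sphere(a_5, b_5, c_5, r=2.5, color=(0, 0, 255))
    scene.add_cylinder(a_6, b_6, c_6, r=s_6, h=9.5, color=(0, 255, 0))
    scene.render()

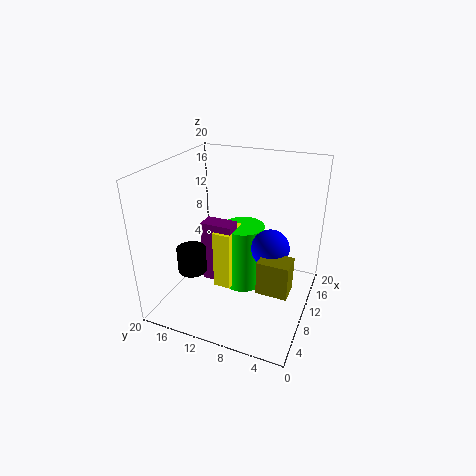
a_1 = 6.5, b_1 = 15.5, c_1 = 5.5, t_1 = 3.5, a_2 = 8, b_2 = 10.5, c_2 = 2.5, p_2 = 4.5, q_2 = 2.5, a_3 = 8.5, b_3 = 10.5, c_3 = 3, q_3 = 4.5, t_3 = 9, a_4 = 5, b_4 = 1.5, c_4 = 5.5, q_4 = 4, t_4 = 4.5, a_5 = 9, b_5 = 5, c_5 = 10, a_6 = 12, b_6 = 10, c_6 = 1.5, s_6 = 3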